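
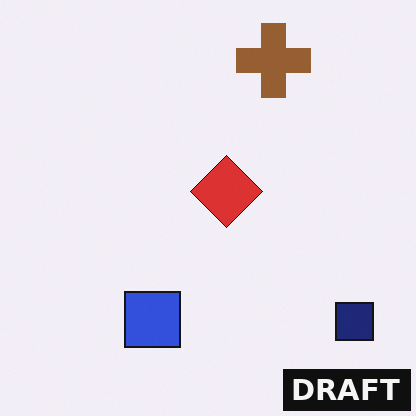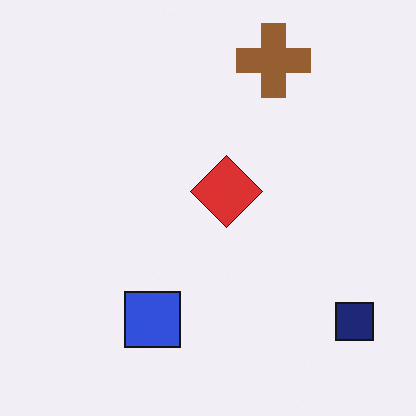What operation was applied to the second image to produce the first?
It was watermarked with the text "DRAFT" in the lower-right corner.

A dark label reading "DRAFT" appears in the lower-right corner.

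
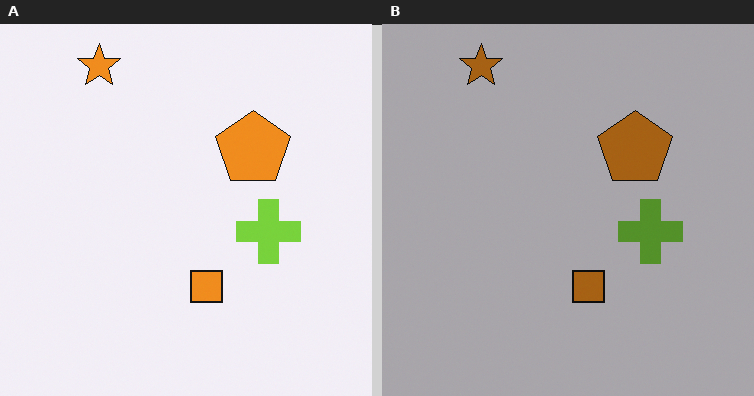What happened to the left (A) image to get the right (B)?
It was substantially darkened.

Every pixel — background and shapes alike — is uniformly darkened.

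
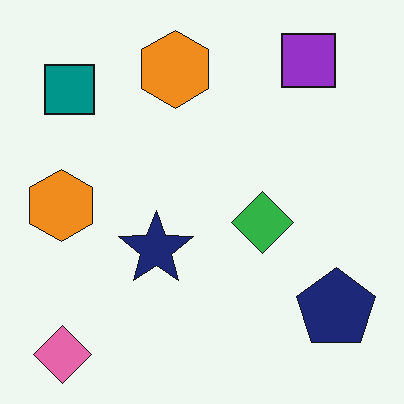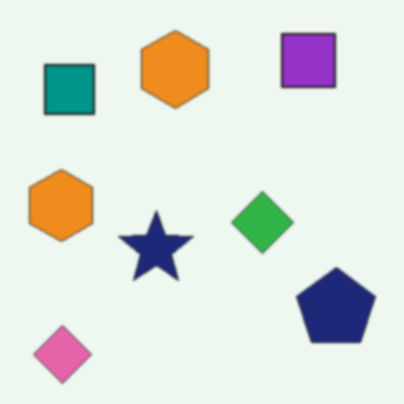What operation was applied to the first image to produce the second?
The image was lightly blurred.

Shape edges and outlines are uniformly softened across the whole image.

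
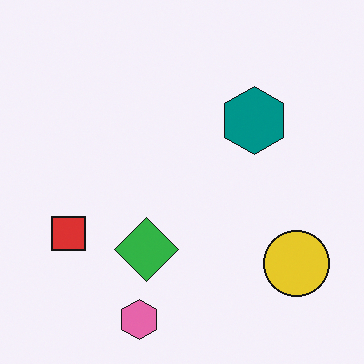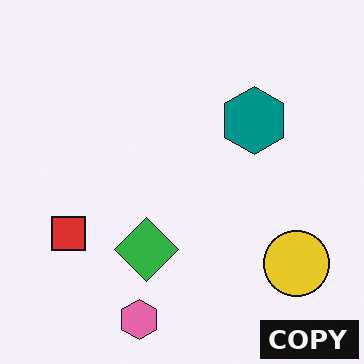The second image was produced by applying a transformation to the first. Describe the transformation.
The second image is the first watermarked with the text "COPY" in the lower-right corner.

A dark label reading "COPY" appears in the lower-right corner.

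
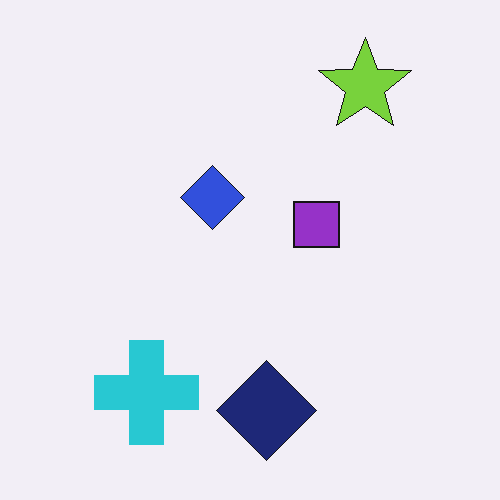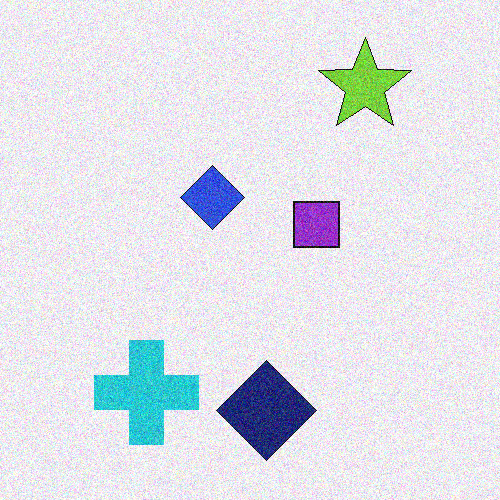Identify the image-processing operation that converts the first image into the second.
It was degraded with moderate additive noise.

Random speckle covers the whole image, including the flat background.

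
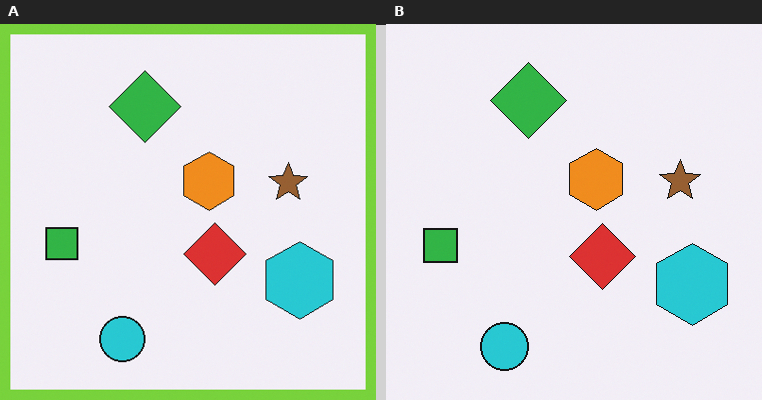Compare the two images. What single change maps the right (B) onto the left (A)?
This is the original image framed with a lime border.

A solid lime frame runs around the edge of the left (A) image, with the content slightly shrunk inside it.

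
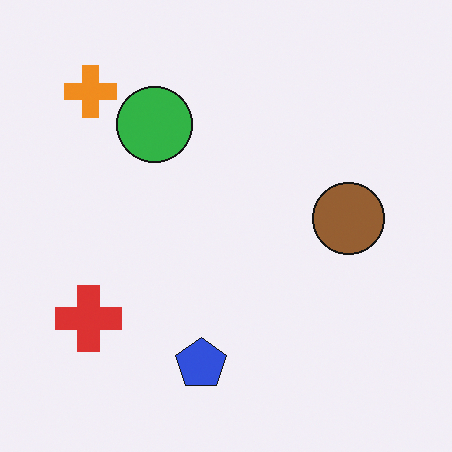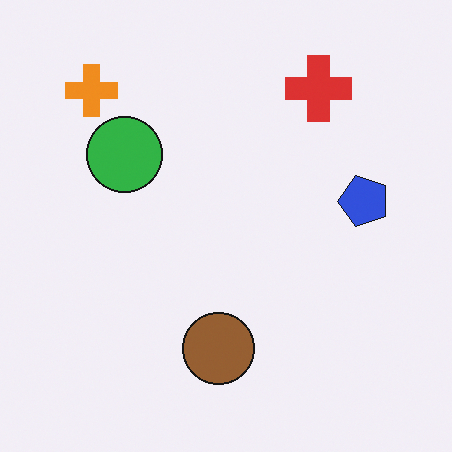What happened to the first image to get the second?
It was transposed (reflected across the top-left ↔ bottom-right diagonal).

Shapes have swapped their row and column positions — what was in the top-right is now in the bottom-left — a diagonal reflection.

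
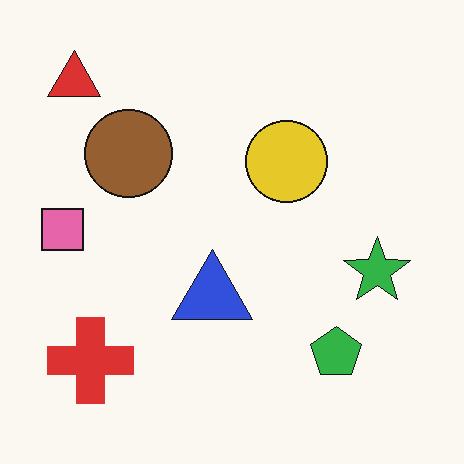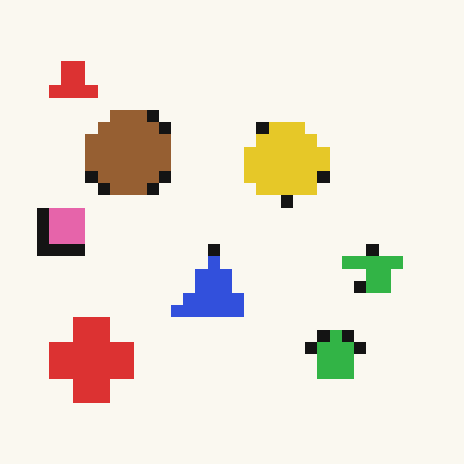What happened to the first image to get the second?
It was heavily pixelated into large blocks.

Shapes are reduced to large square blocks; fine edges and outlines are lost — a downscale-then-upscale (mosaic) effect.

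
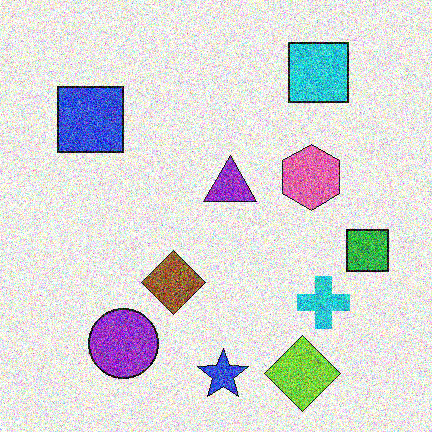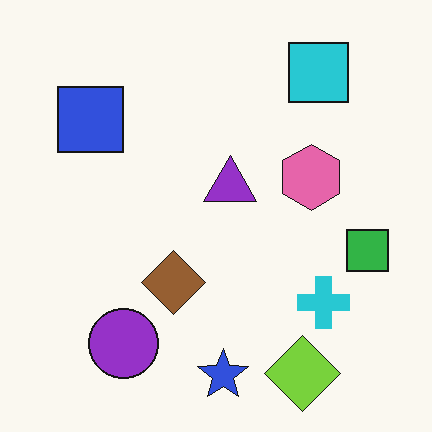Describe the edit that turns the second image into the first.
The image was degraded with heavy additive noise.

Random speckle covers the whole image, including the flat background.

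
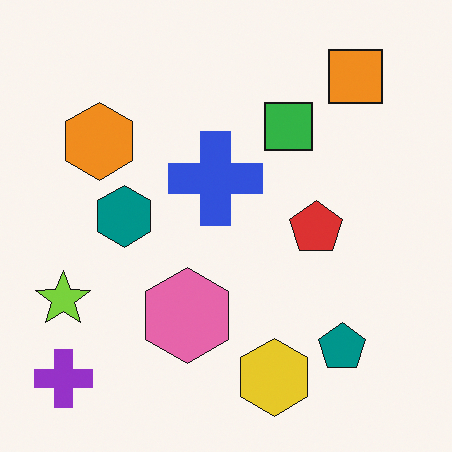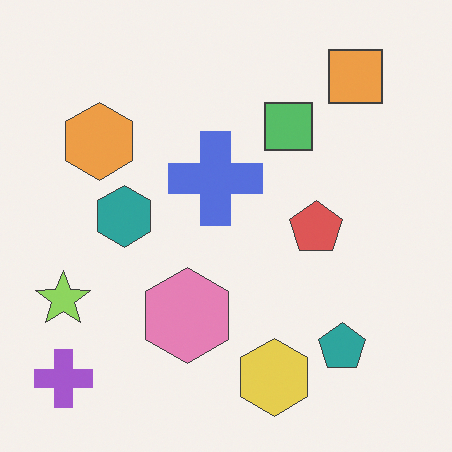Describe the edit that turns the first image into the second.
The transformation is: given slightly reduced contrast.

Tones are pushed toward mid-grey across the whole image — a global contrast change.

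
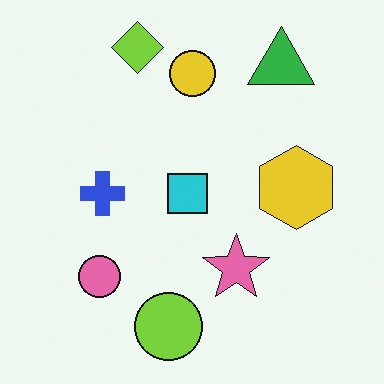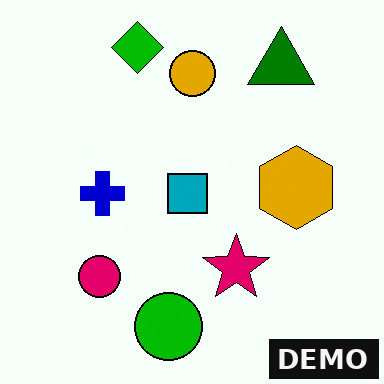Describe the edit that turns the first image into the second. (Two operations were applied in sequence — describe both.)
It was given much higher contrast, then watermarked with the text "DEMO" in the lower-right corner.

Tones are pushed away from mid-grey across the whole image — a global contrast change. A dark label reading "DEMO" appears in the lower-right corner.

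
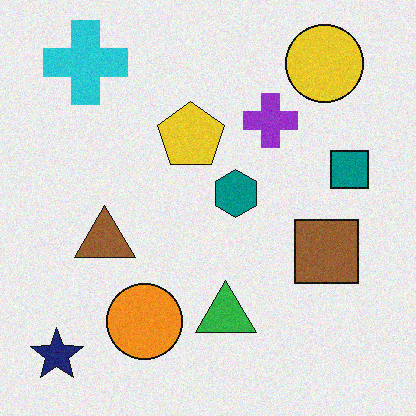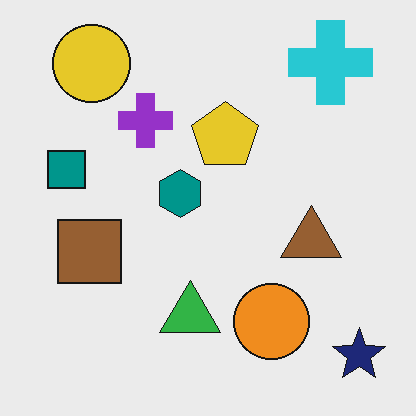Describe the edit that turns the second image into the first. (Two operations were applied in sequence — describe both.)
The image was flipped horizontally (left ↔ right), then degraded with a light layer of grain.

The navy star is in the bottom-right of the second image and the bottom-left of the first — shapes on opposite sides of the vertical midline have swapped in a mirror flip. Random speckle covers the whole image, including the flat background.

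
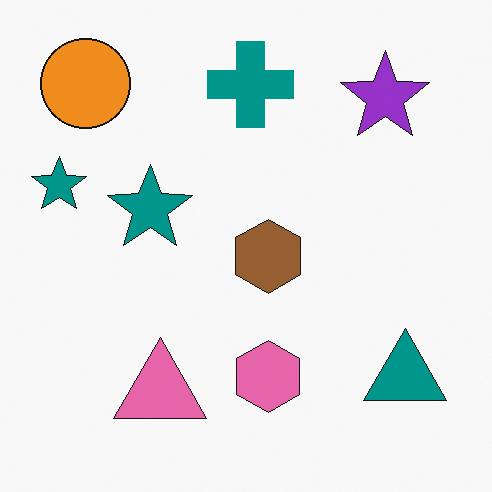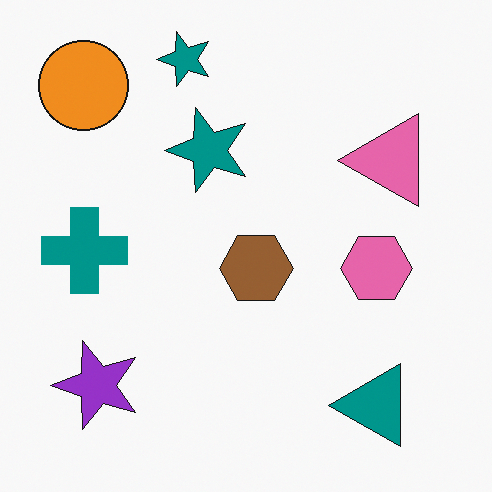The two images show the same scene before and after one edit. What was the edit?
It was transposed (reflected across the top-left ↔ bottom-right diagonal).

Shapes have swapped their row and column positions — what was in the top-right is now in the bottom-left — a diagonal reflection.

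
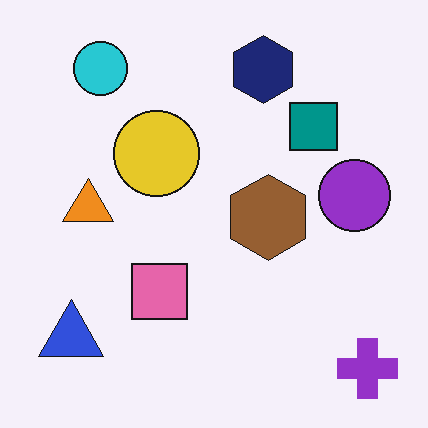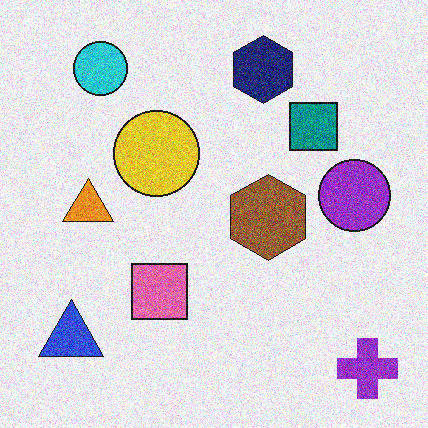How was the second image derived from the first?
This is the original image degraded with moderate additive noise.

Random speckle covers the whole image, including the flat background.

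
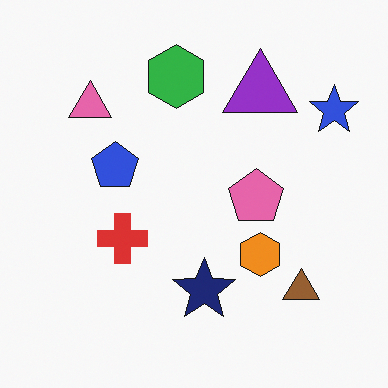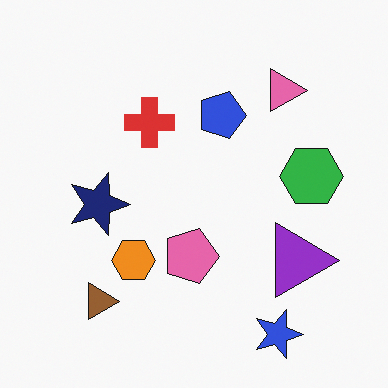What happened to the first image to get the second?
The second image is the first rotated 90° clockwise.

The blue star sits in the top-right of the first image and the bottom-right of the second — consistent with a whole-image 90° clockwise rotation.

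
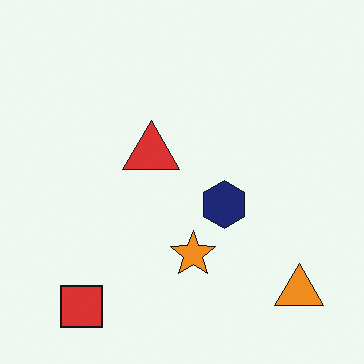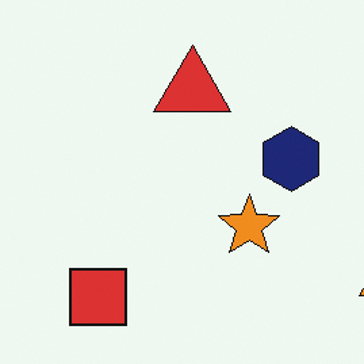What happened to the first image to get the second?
This is the original image cropped to a modestly smaller region and rescaled.

The visible shapes are larger and the field of view is narrower; shapes near the original edges may be partly or wholly outside the frame — a crop-and-rescale.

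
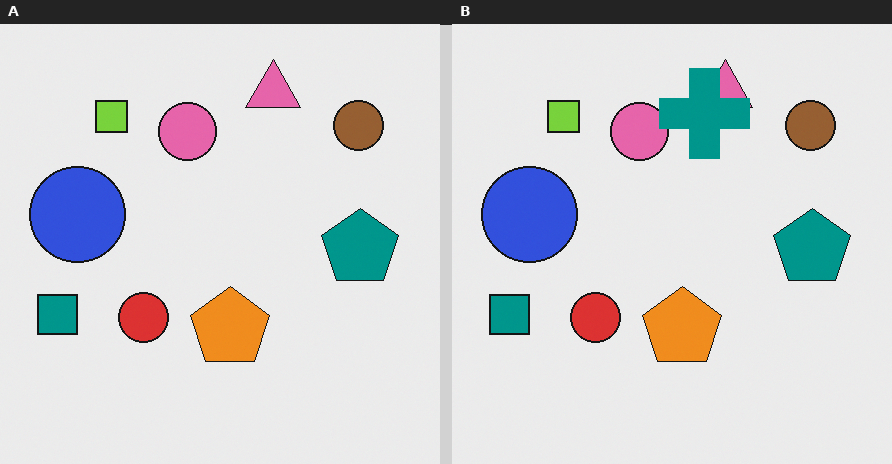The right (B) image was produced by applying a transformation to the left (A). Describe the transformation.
The transformation is: overlaid with an additional teal cross.

A teal cross appears in the right (B) image that is absent from the left (A).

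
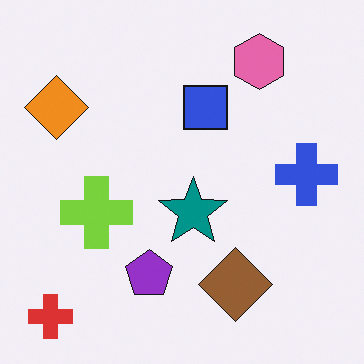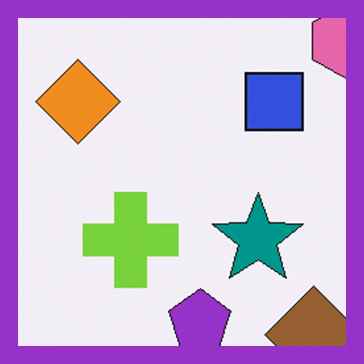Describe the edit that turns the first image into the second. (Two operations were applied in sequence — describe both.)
It was cropped slightly and scaled back up, then framed with a purple border.

The visible shapes are larger and the field of view is narrower; shapes near the original edges may be partly or wholly outside the frame — a crop-and-rescale. A solid purple frame runs around the edge of the second image, with the content slightly shrunk inside it.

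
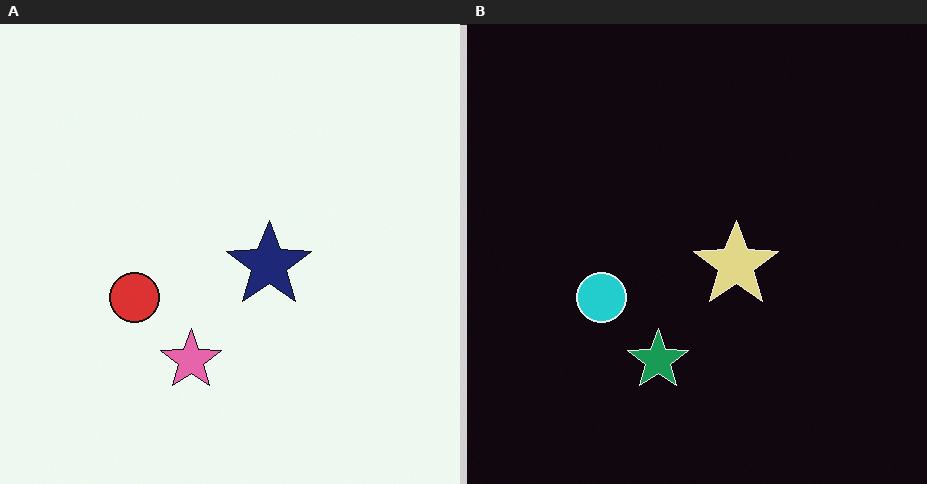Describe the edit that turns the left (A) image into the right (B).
Color-inverted (negative).

The light background has become dark and every shape's color is its complement — a photographic negative.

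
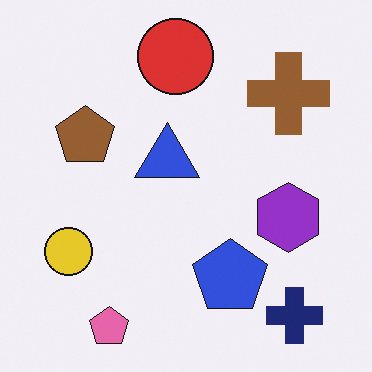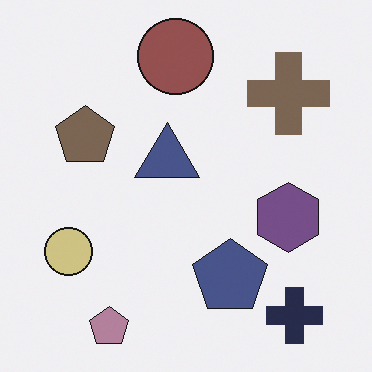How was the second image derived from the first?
The image was made much more muted (saturation change).

All colors are more muted and greyish — a global saturation change.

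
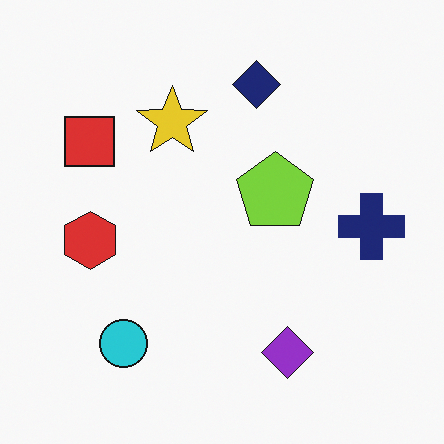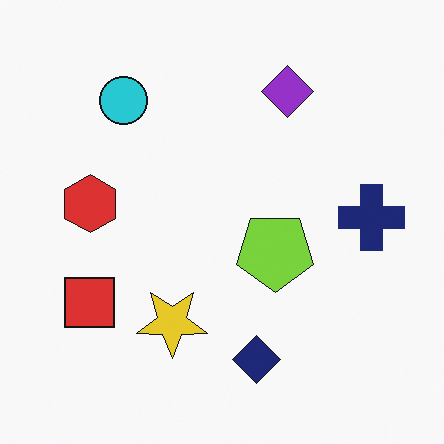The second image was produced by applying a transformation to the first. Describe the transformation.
It was flipped vertically (top ↔ bottom).

The navy diamond is in the top of the first image and the bottom of the second — shapes on opposite sides of the horizontal midline have swapped in a mirror flip.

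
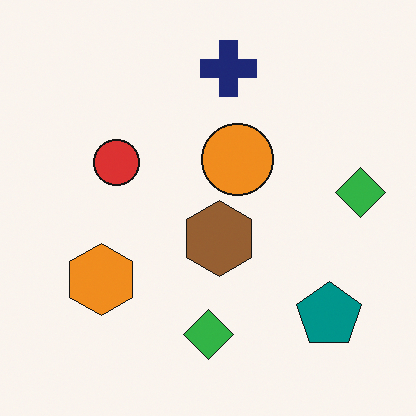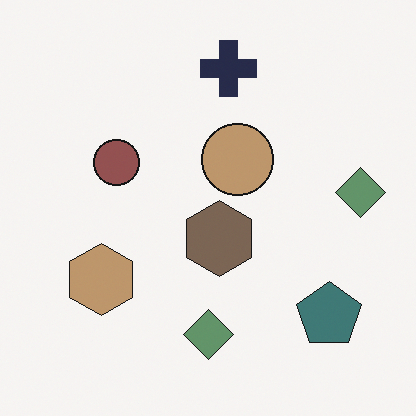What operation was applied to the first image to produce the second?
This is the original image heavily desaturated.

All colors are more muted and greyish — a global saturation change.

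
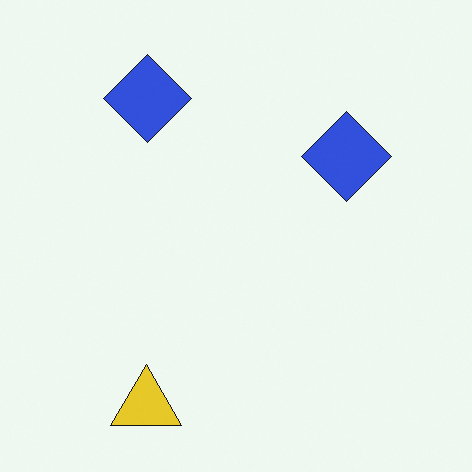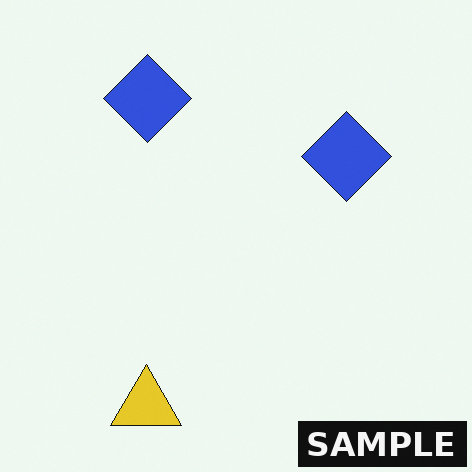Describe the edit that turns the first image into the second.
Watermarked with the text "SAMPLE" in the lower-right corner.

A dark label reading "SAMPLE" appears in the lower-right corner.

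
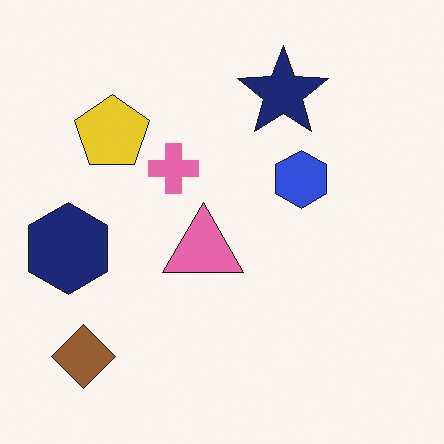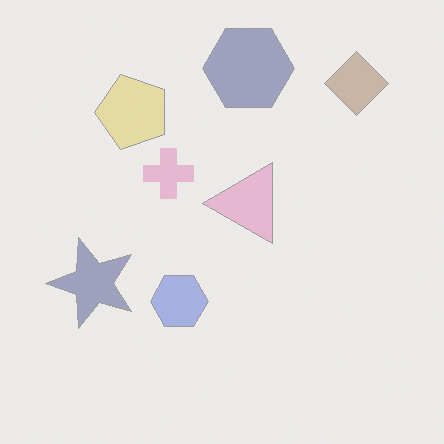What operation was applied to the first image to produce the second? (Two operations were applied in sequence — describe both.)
It was transposed (reflected across the top-left ↔ bottom-right diagonal), then given much lower contrast.

Shapes have swapped their row and column positions — what was in the top-right is now in the bottom-left — a diagonal reflection. Tones are pushed toward mid-grey across the whole image — a global contrast change.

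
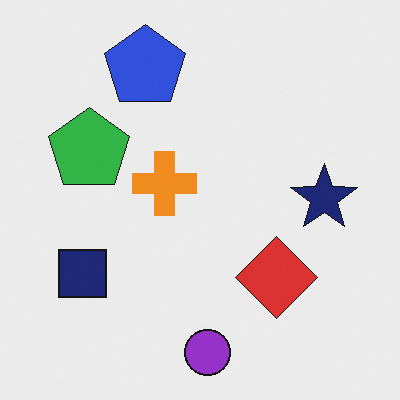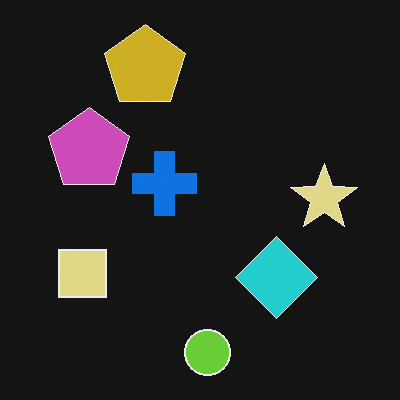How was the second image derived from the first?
The second image is the first color-inverted (negative).

The light background has become dark and every shape's color is its complement — a photographic negative.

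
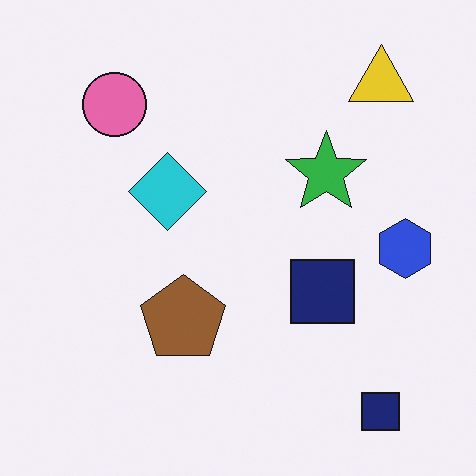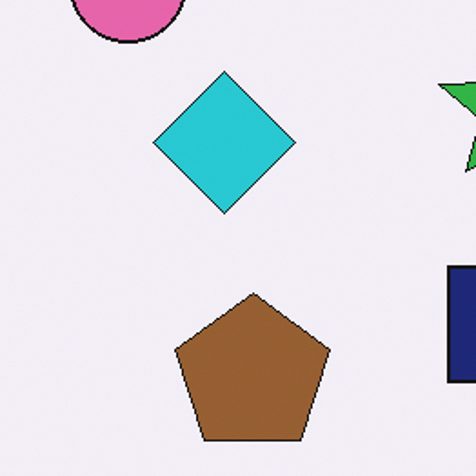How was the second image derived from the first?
Cropped tightly and scaled back up.

The visible shapes are larger and the field of view is narrower; shapes near the original edges may be partly or wholly outside the frame — a crop-and-rescale.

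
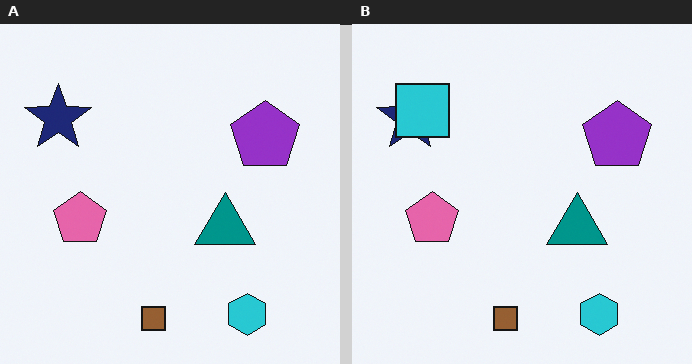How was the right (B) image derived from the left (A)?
The transformation is: overlaid with an additional cyan square.

A cyan square appears in the right (B) image that is absent from the left (A).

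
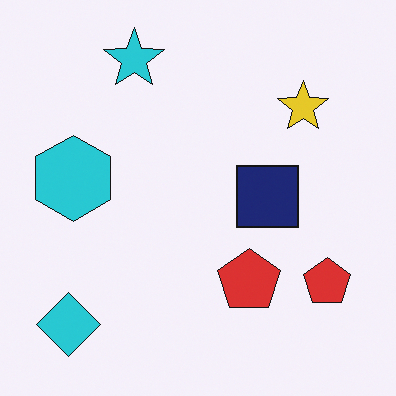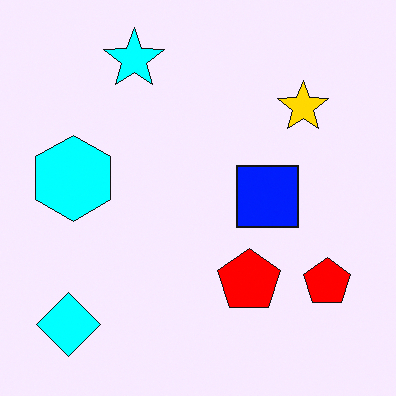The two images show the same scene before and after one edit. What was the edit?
The image was heavily oversaturated.

All colors are more vivid — a global saturation change.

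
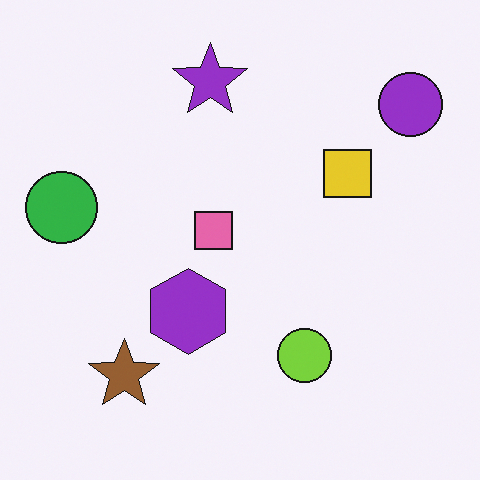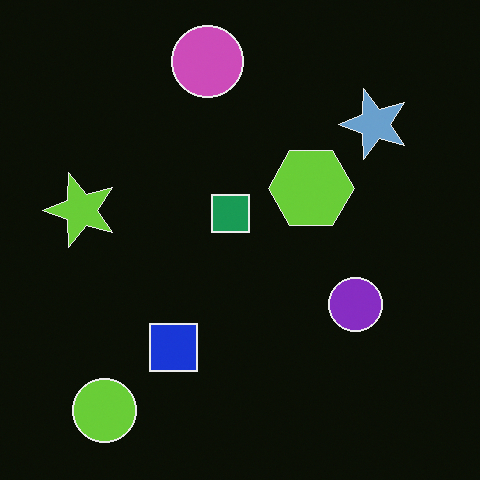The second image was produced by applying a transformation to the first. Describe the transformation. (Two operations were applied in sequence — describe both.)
The transformation is: transposed (reflected across the top-left ↔ bottom-right diagonal), then color-inverted (negative).

Shapes have swapped their row and column positions — what was in the top-right is now in the bottom-left — a diagonal reflection. The light background has become dark and every shape's color is its complement — a photographic negative.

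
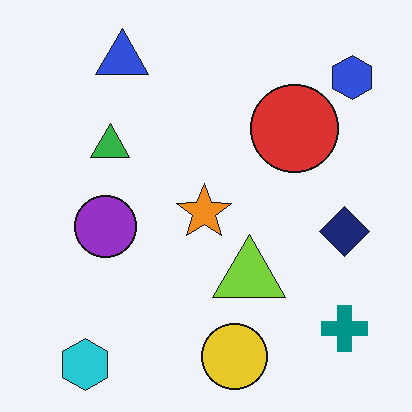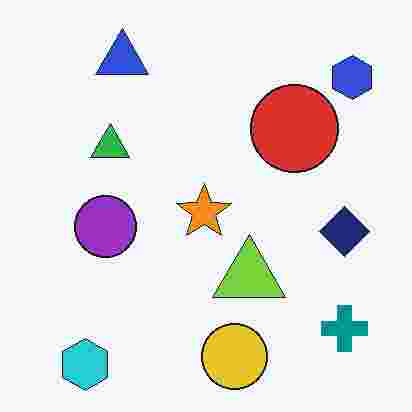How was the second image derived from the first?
It was degraded with heavy JPEG compression.

Blocky 8×8 compression artifacts appear around shape edges and the flat background shows ringing — characteristic JPEG degradation.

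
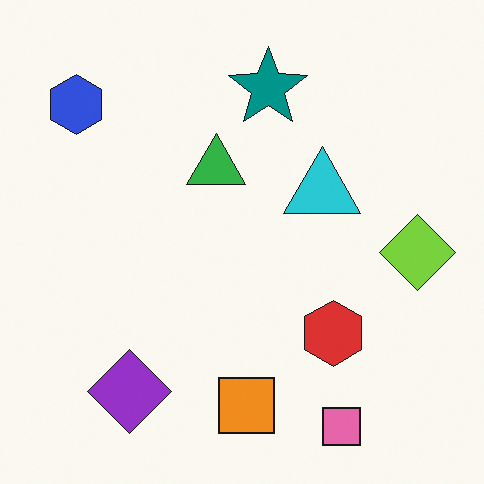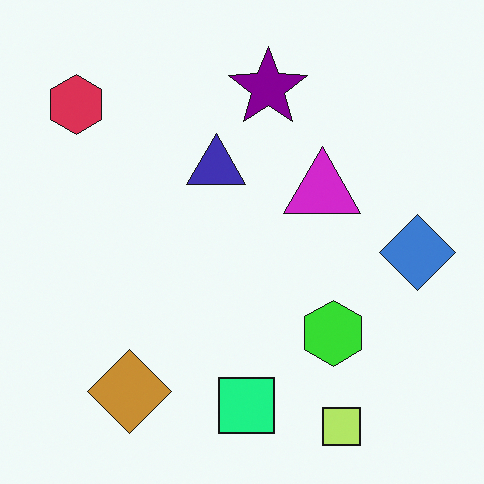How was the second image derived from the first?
The transformation is: hue-shifted through roughly a third of the color wheel.

Every shape's color has rotated by the same amount around the hue wheel — a uniform hue shift.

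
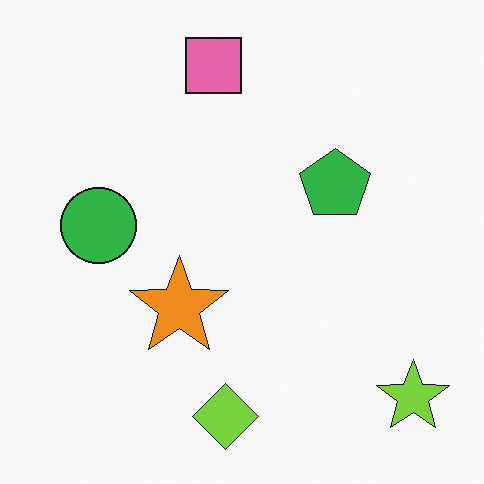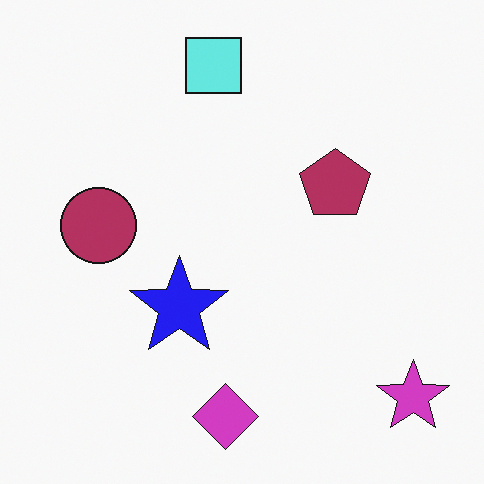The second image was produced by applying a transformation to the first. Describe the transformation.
The transformation is: hue-shifted by a large amount.

Every shape's color has rotated by the same amount around the hue wheel — a uniform hue shift.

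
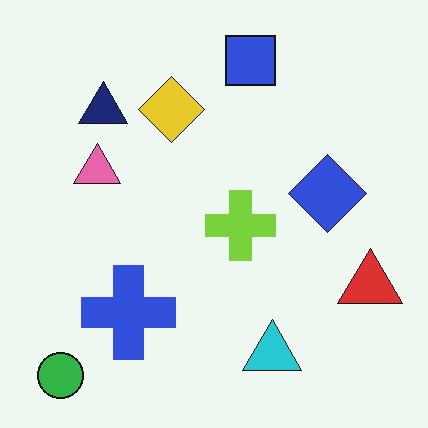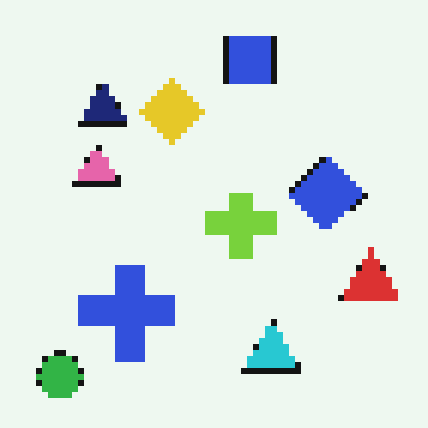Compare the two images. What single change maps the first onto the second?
It was moderately pixelated.

Shapes are reduced to large square blocks; fine edges and outlines are lost — a downscale-then-upscale (mosaic) effect.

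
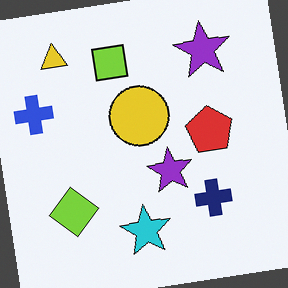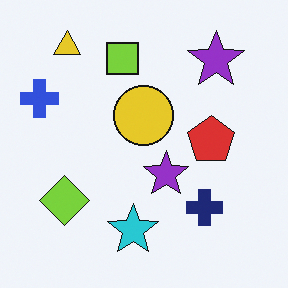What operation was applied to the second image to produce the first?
It was rotated counter-clockwise by a small amount.

Every shape is tilted by the same angle and the image corners show triangular fill wedges — a whole-image rotation by a non-right angle.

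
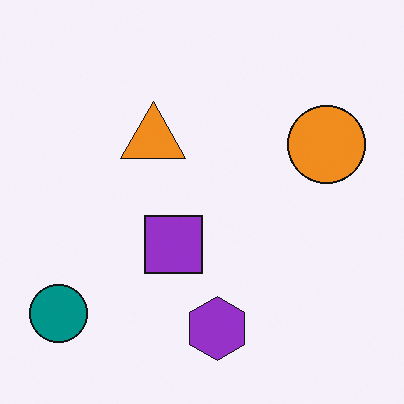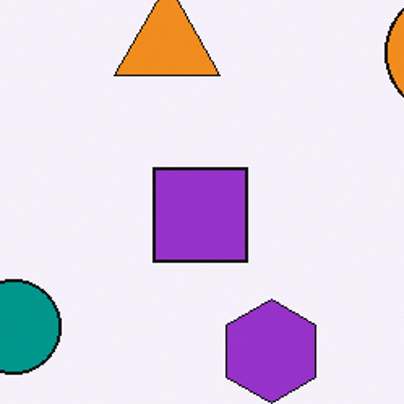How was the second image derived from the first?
The image was cropped to a noticeably smaller region and rescaled.

The visible shapes are larger and the field of view is narrower; shapes near the original edges may be partly or wholly outside the frame — a crop-and-rescale.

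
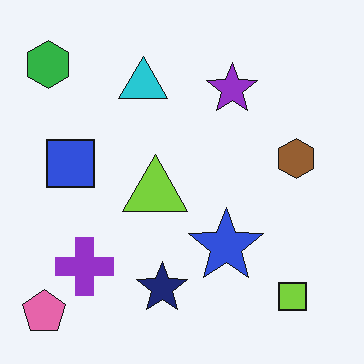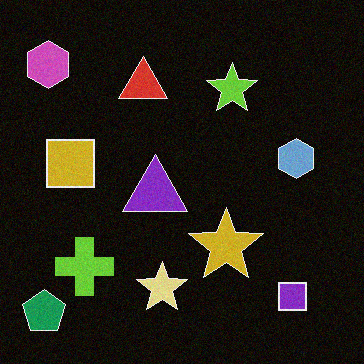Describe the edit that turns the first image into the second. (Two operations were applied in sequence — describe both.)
This is the original image degraded with subtle gaussian noise, then color-inverted (negative).

Random speckle covers the whole image, including the flat background. The light background has become dark and every shape's color is its complement — a photographic negative.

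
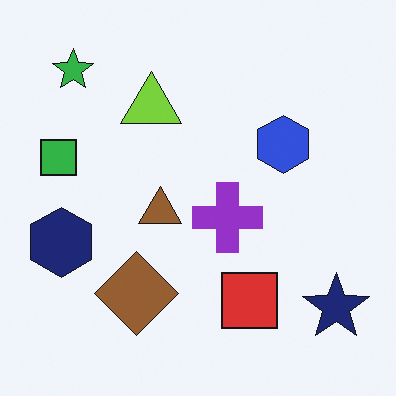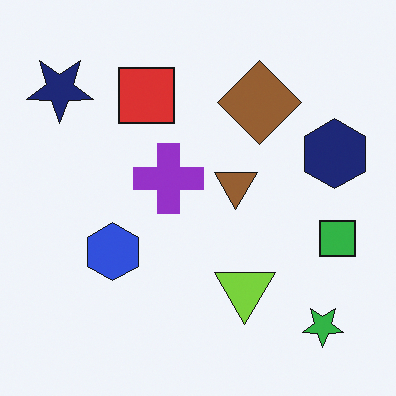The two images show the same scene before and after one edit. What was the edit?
The second image is the first rotated 180°.

The green star sits in the top-left of the first image and the bottom-right of the second — consistent with a whole-image 180° rotation.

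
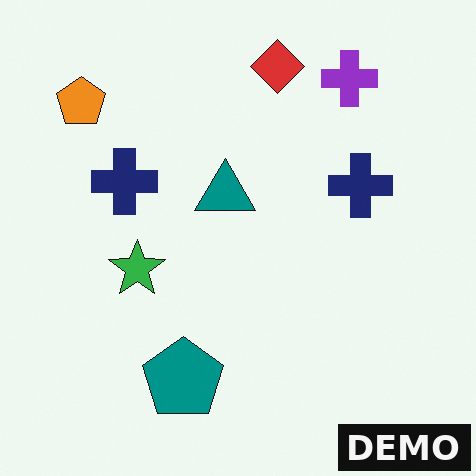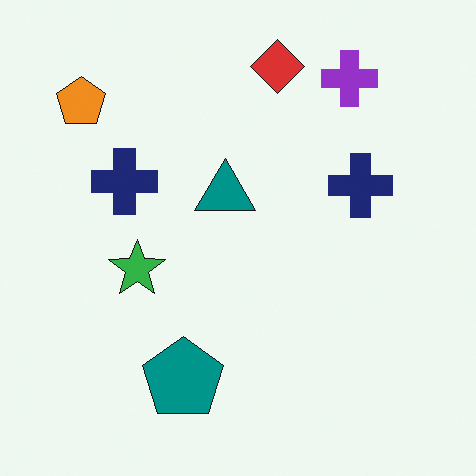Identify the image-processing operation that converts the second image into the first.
Watermarked with the text "DEMO" in the lower-right corner.

A dark label reading "DEMO" appears in the lower-right corner.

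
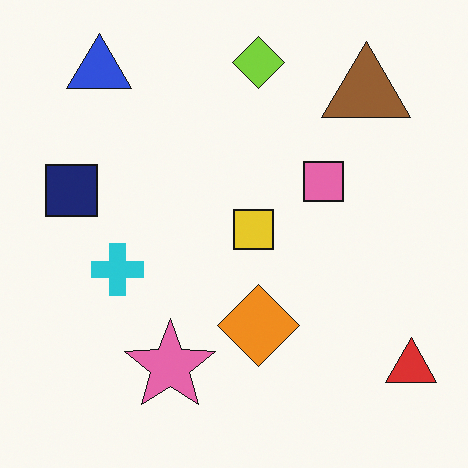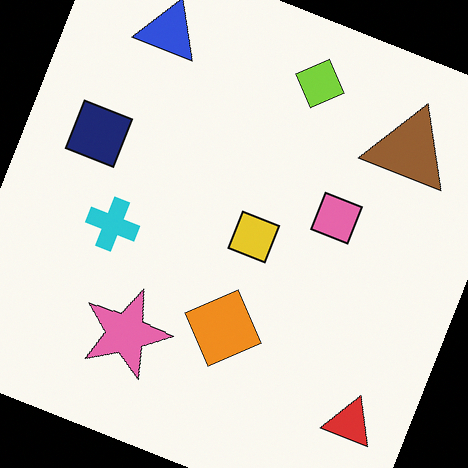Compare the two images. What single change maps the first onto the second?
Rotated clockwise by a clearly visible amount.

Every shape is tilted by the same angle and the image corners show triangular fill wedges — a whole-image rotation by a non-right angle.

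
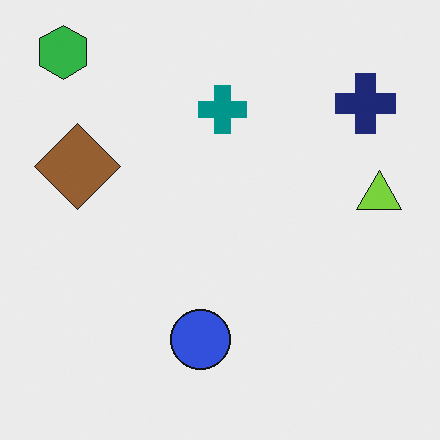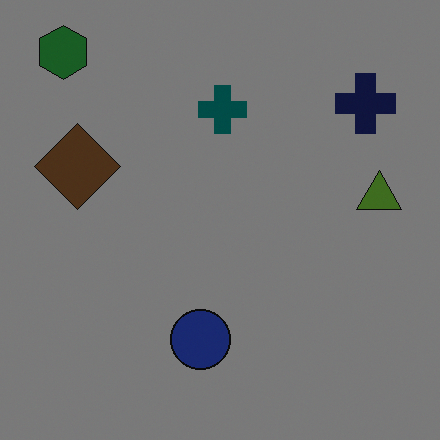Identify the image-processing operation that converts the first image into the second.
The second image is the first darkened a lot.

Every pixel — background and shapes alike — is uniformly darkened.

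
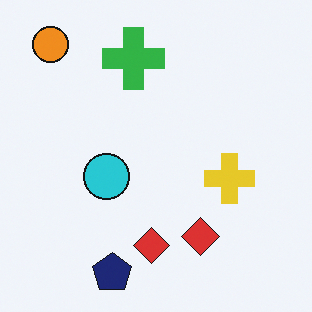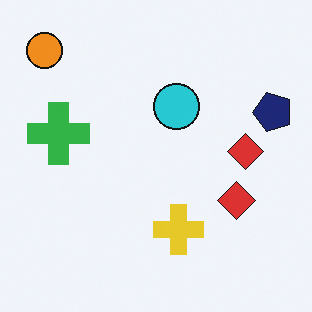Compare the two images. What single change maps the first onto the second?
The transformation is: transposed (reflected across the top-left ↔ bottom-right diagonal).

Shapes have swapped their row and column positions — what was in the top-right is now in the bottom-left — a diagonal reflection.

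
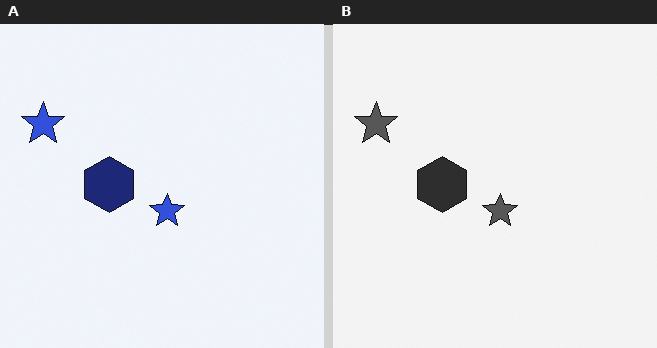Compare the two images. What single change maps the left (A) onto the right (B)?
This is the original image converted to grayscale.

All color is removed — every shape is now a shade of grey.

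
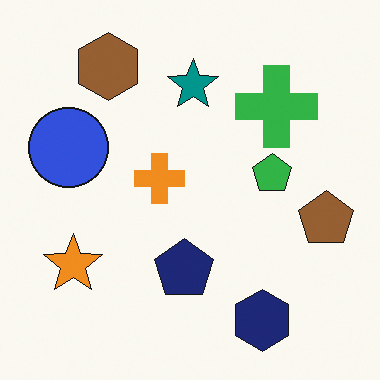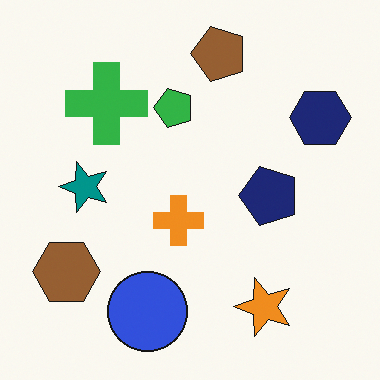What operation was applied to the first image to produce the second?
The image was rotated 90° counter-clockwise.

The brown hexagon sits in the top-left of the first image and the bottom-left of the second — consistent with a whole-image 90° counter-clockwise rotation.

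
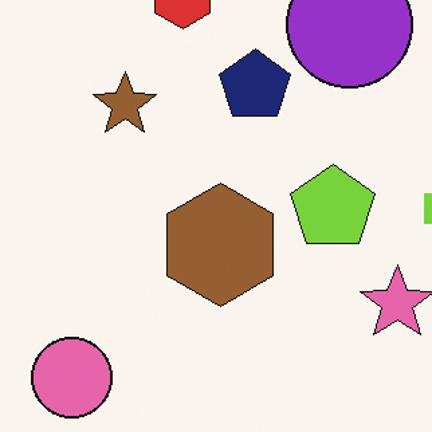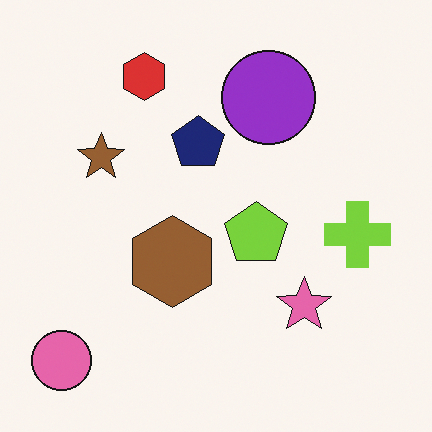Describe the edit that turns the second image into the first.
The first image is the second cropped slightly and scaled back up.

The visible shapes are larger and the field of view is narrower; shapes near the original edges may be partly or wholly outside the frame — a crop-and-rescale.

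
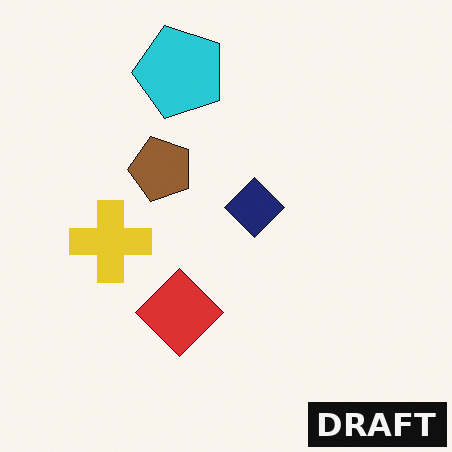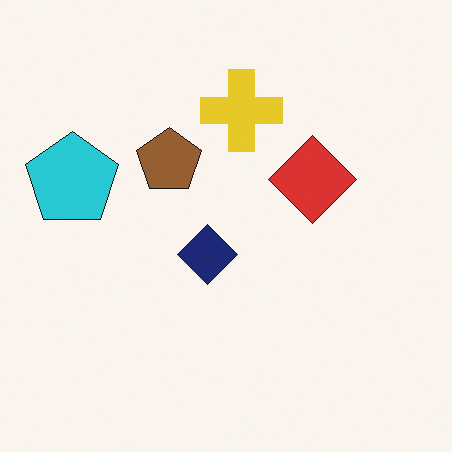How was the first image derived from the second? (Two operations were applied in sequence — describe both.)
Transposed (reflected across the top-left ↔ bottom-right diagonal), then watermarked with the text "DRAFT" in the lower-right corner.

Shapes have swapped their row and column positions — what was in the top-right is now in the bottom-left — a diagonal reflection. A dark label reading "DRAFT" appears in the lower-right corner.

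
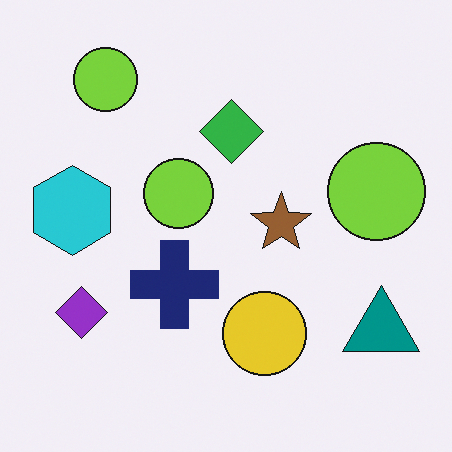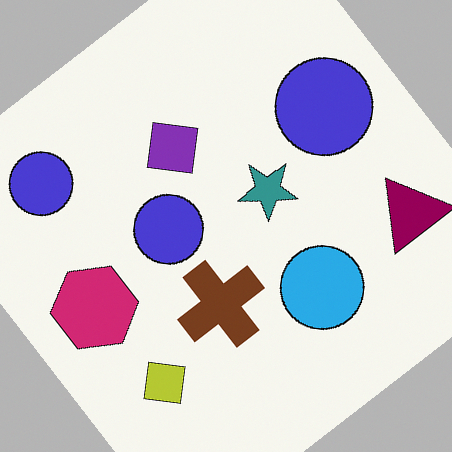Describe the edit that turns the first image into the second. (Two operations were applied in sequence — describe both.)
Hue-shifted through roughly a third of the color wheel, then rotated counter-clockwise by a large amount — several tens of degrees.

Every shape's color has rotated by the same amount around the hue wheel — a uniform hue shift. Every shape is tilted by the same angle and the image corners show triangular fill wedges — a whole-image rotation by a non-right angle.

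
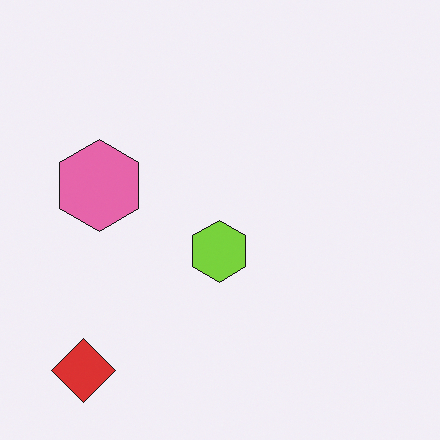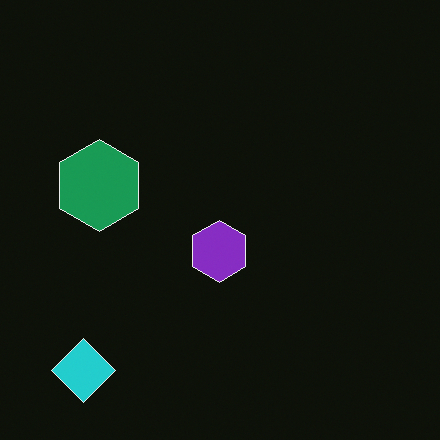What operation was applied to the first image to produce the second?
The second image is the first color-inverted (negative).

The light background has become dark and every shape's color is its complement — a photographic negative.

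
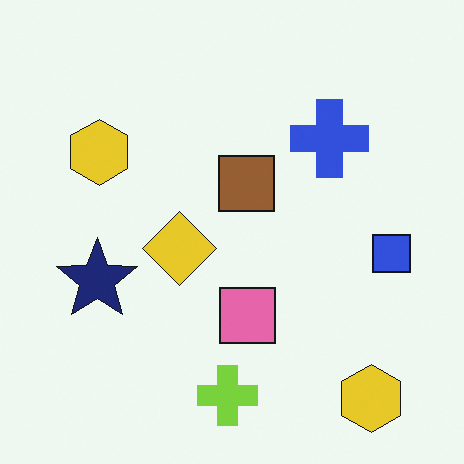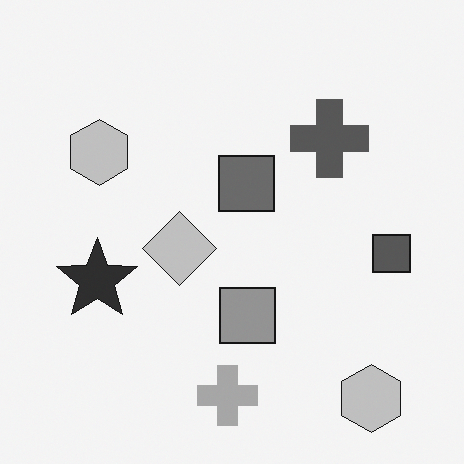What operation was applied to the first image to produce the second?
The transformation is: converted to grayscale.

All color is removed — every shape is now a shade of grey.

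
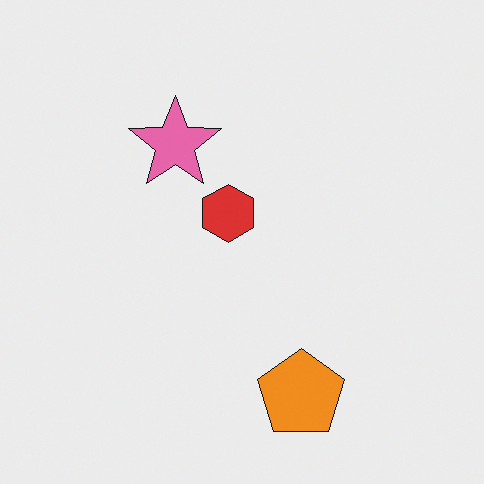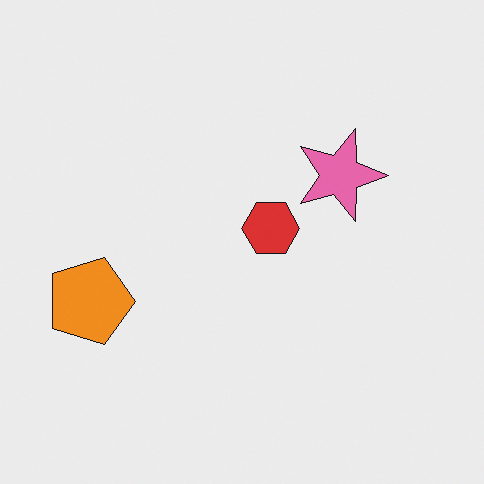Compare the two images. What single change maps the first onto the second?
The transformation is: rotated 90° clockwise.

The orange pentagon sits in the bottom of the first image and the left of the second — consistent with a whole-image 90° clockwise rotation.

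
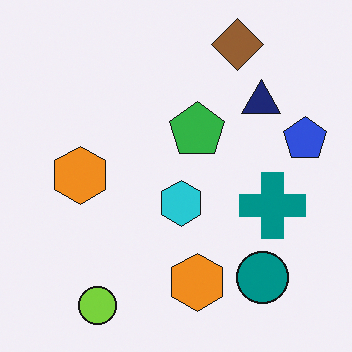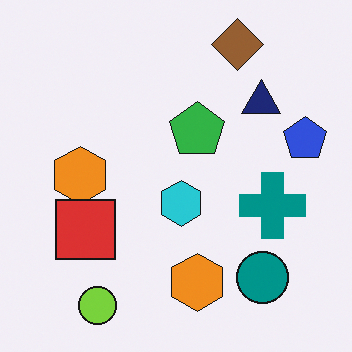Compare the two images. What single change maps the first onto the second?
The transformation is: overlaid with an additional red square.

A red square appears in the second image that is absent from the first.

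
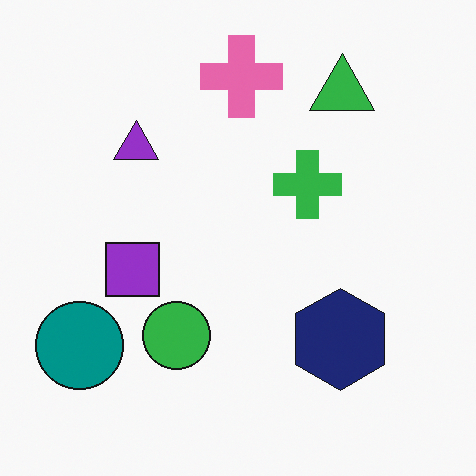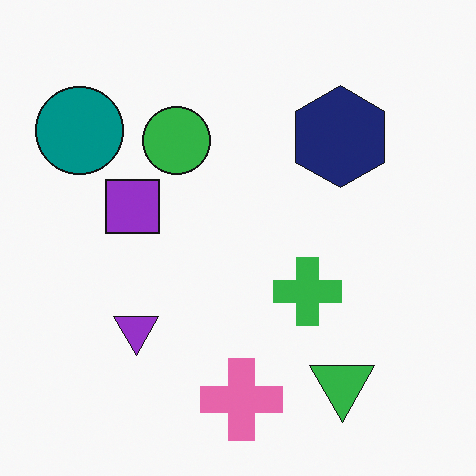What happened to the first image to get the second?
The transformation is: flipped vertically (top ↔ bottom).

The pink cross is in the top of the first image and the bottom of the second — shapes on opposite sides of the horizontal midline have swapped in a mirror flip.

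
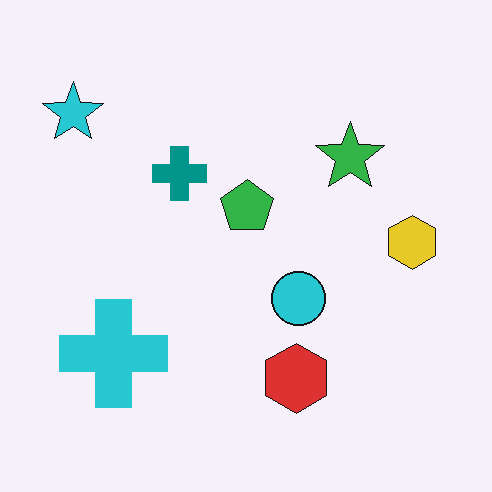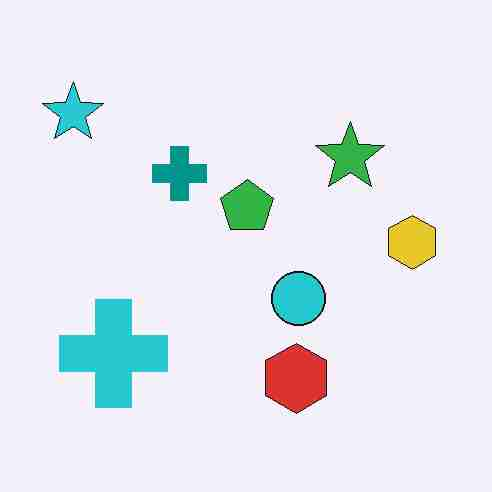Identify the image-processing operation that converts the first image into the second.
The transformation is: degraded with heavy JPEG compression.

Blocky 8×8 compression artifacts appear around shape edges and the flat background shows ringing — characteristic JPEG degradation.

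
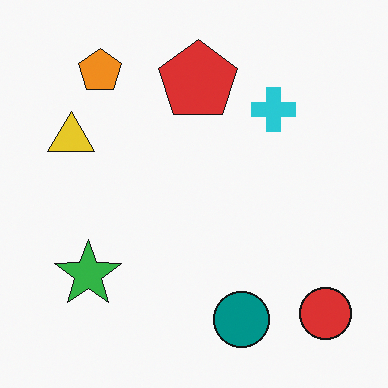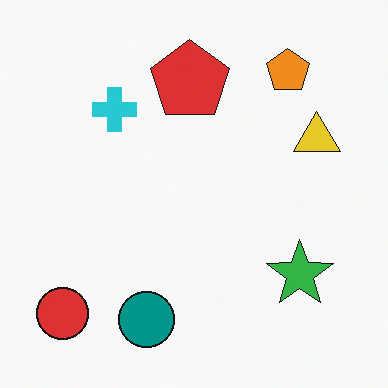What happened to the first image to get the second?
The transformation is: flipped horizontally (left ↔ right).

The red circle is in the bottom-right of the first image and the bottom-left of the second — shapes on opposite sides of the vertical midline have swapped in a mirror flip.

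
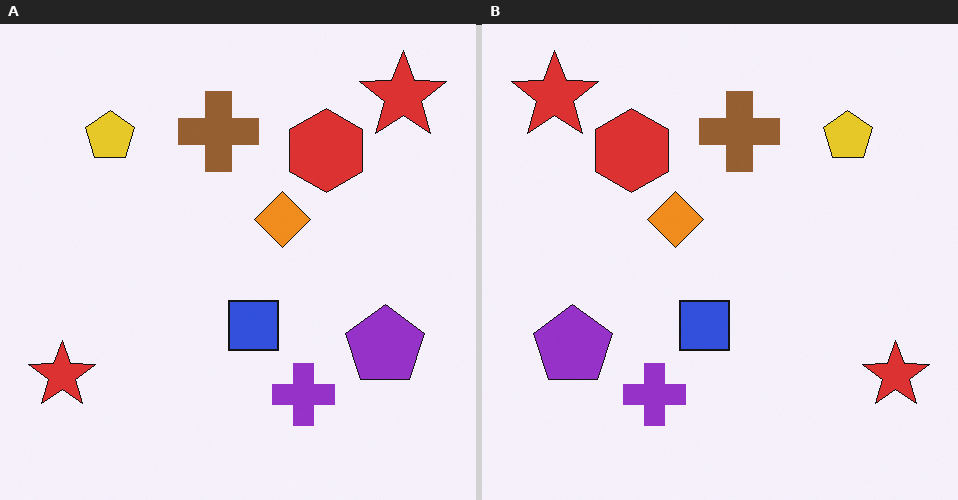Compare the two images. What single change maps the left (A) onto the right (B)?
The transformation is: flipped horizontally (left ↔ right).

The purple pentagon is in the bottom-right of the left (A) image and the bottom-left of the right (B) — shapes on opposite sides of the vertical midline have swapped in a mirror flip.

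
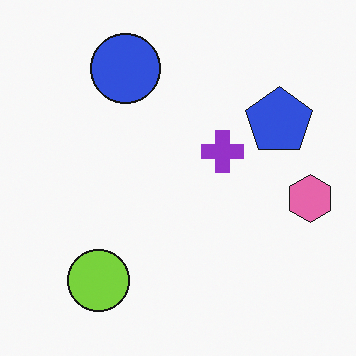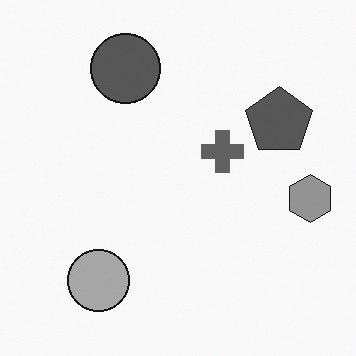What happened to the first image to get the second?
The second image is the first converted to grayscale.

All color is removed — every shape is now a shade of grey.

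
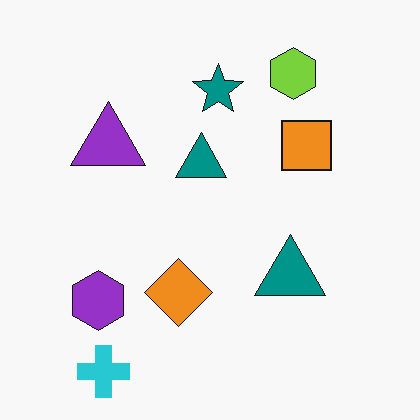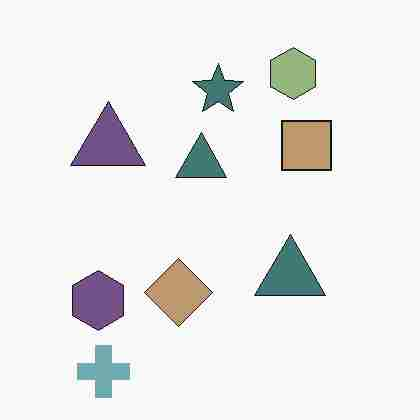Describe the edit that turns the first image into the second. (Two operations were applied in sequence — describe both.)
The transformation is: heavily desaturated, then degraded with heavy JPEG compression.

All colors are more muted and greyish — a global saturation change. Blocky 8×8 compression artifacts appear around shape edges and the flat background shows ringing — characteristic JPEG degradation.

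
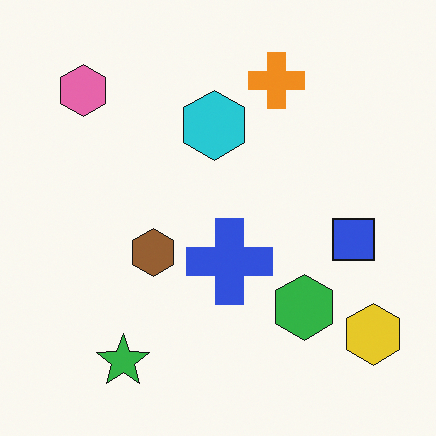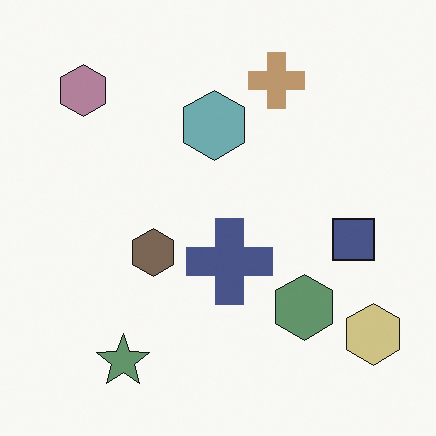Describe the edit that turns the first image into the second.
It was heavily desaturated.

All colors are more muted and greyish — a global saturation change.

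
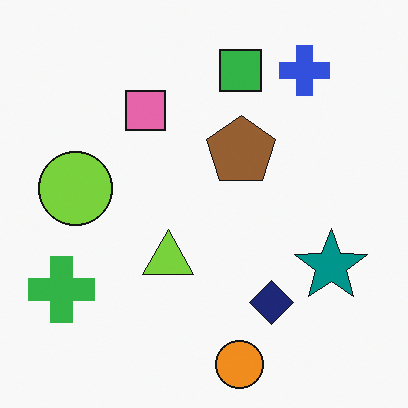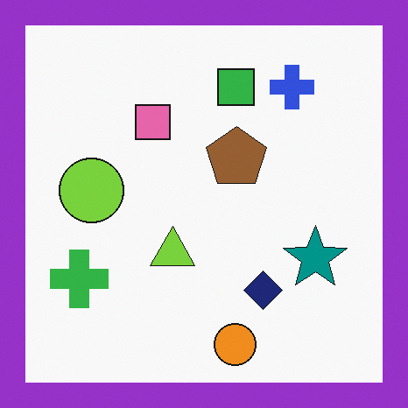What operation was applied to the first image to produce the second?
The second image is the first framed with a purple border.

A solid purple frame runs around the edge of the second image, with the content slightly shrunk inside it.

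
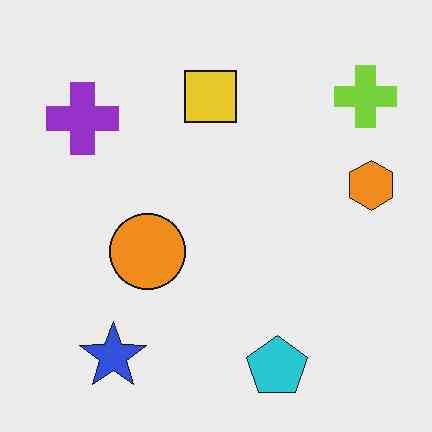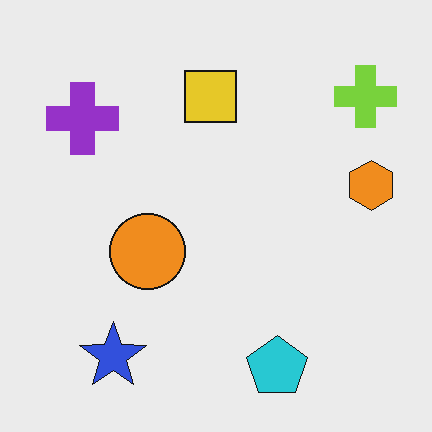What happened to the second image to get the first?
Given moderate JPEG compression.

Blocky 8×8 compression artifacts appear around shape edges and the flat background shows ringing — characteristic JPEG degradation.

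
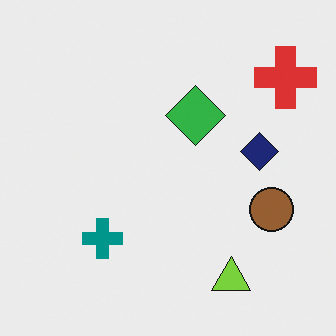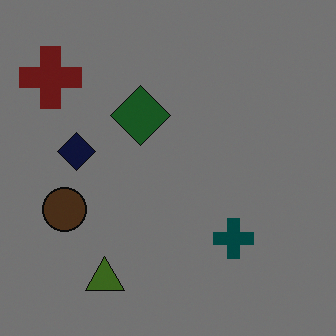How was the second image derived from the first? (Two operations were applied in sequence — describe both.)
This is the original image flipped horizontally (left ↔ right), then substantially darkened.

The red cross is in the top-right of the first image and the top-left of the second — shapes on opposite sides of the vertical midline have swapped in a mirror flip. Every pixel — background and shapes alike — is uniformly darkened.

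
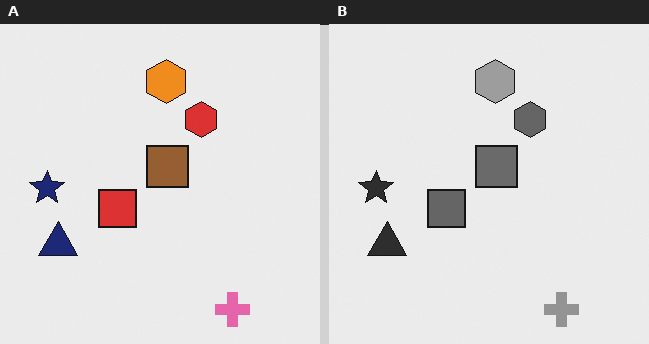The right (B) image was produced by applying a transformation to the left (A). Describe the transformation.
It was converted to grayscale.

All color is removed — every shape is now a shade of grey.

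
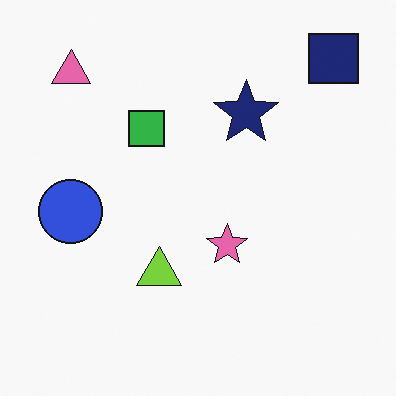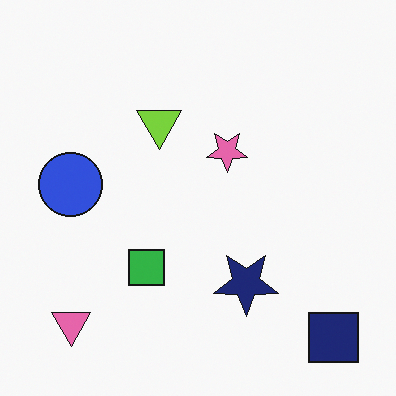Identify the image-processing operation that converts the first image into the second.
It was flipped vertically (top ↔ bottom).

The navy square is in the top-right of the first image and the bottom-right of the second — shapes on opposite sides of the horizontal midline have swapped in a mirror flip.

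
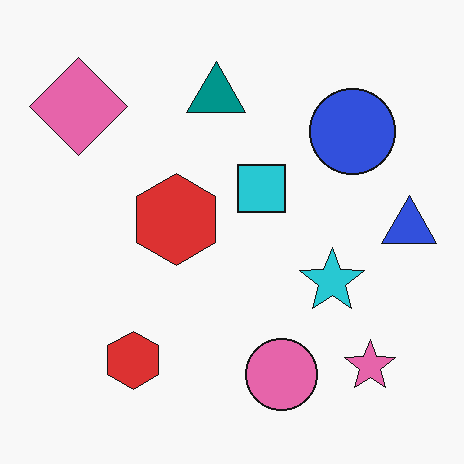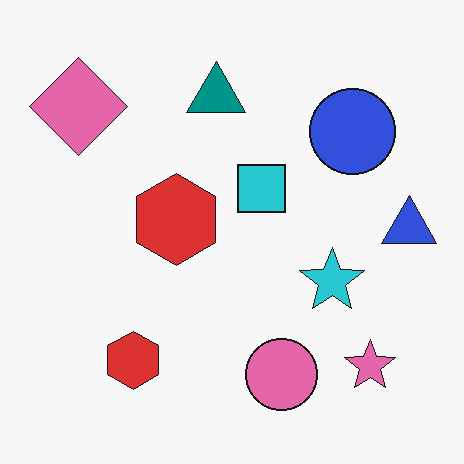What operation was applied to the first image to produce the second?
The transformation is: given moderate JPEG compression.

Blocky 8×8 compression artifacts appear around shape edges and the flat background shows ringing — characteristic JPEG degradation.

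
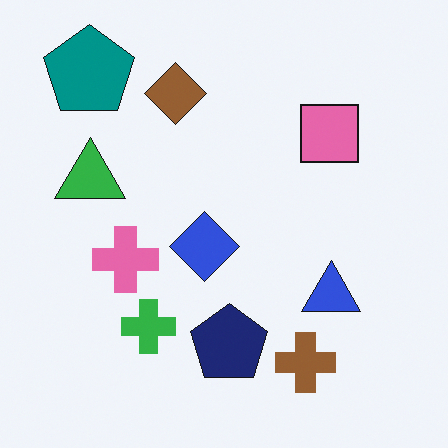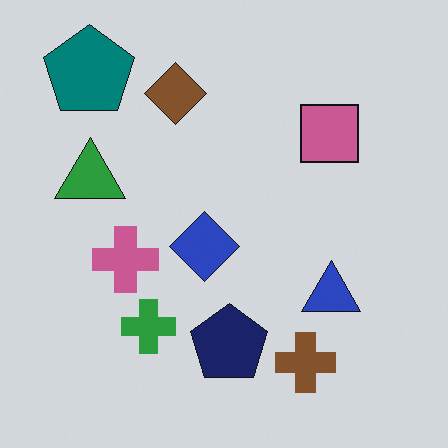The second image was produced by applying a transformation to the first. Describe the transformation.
The second image is the first slightly darkened.

Every pixel — background and shapes alike — is uniformly darkened.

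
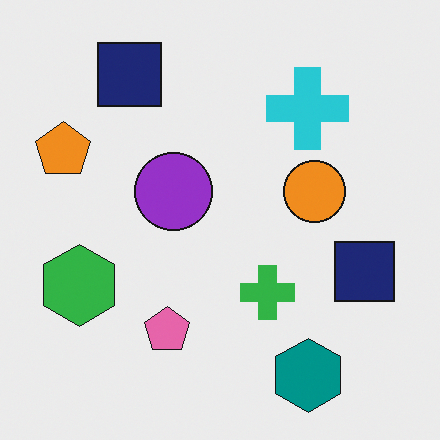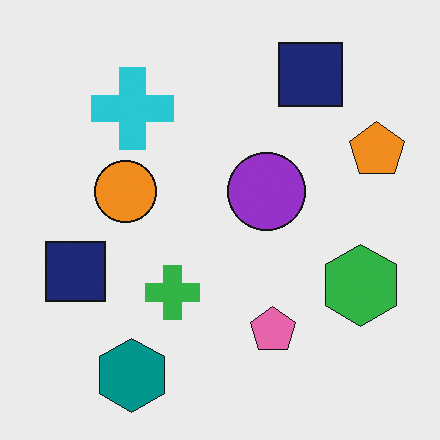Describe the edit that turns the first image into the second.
The transformation is: flipped horizontally (left ↔ right).

The orange pentagon is in the left of the first image and the right of the second — shapes on opposite sides of the vertical midline have swapped in a mirror flip.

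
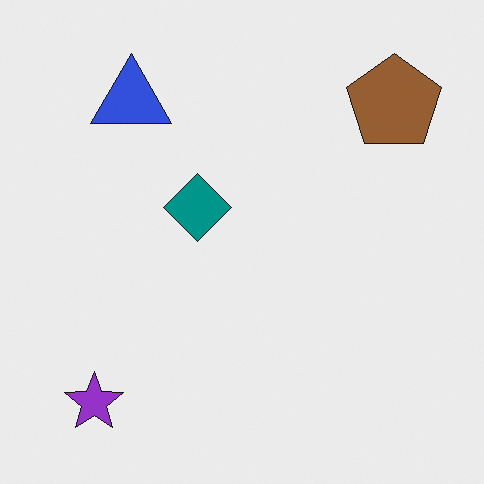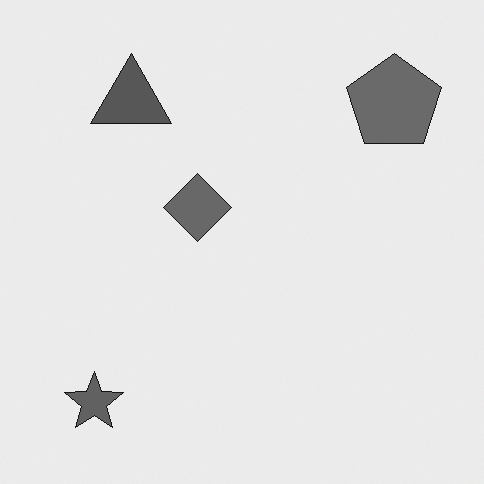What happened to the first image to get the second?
The image was converted to grayscale.

All color is removed — every shape is now a shade of grey.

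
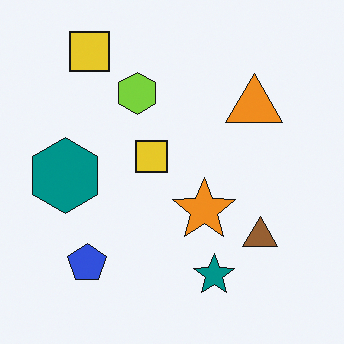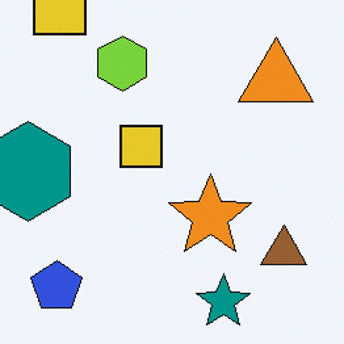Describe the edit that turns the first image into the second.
It was cropped to a modestly smaller region and rescaled.

The visible shapes are larger and the field of view is narrower; shapes near the original edges may be partly or wholly outside the frame — a crop-and-rescale.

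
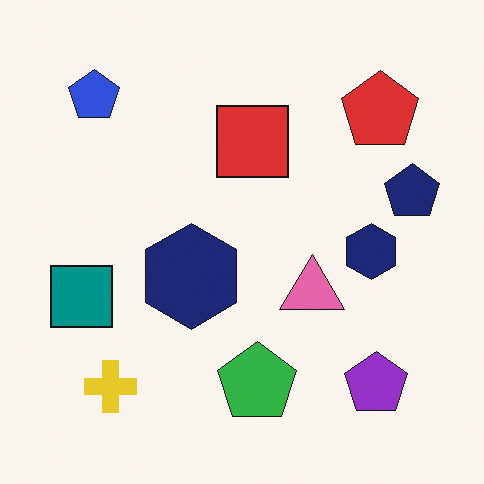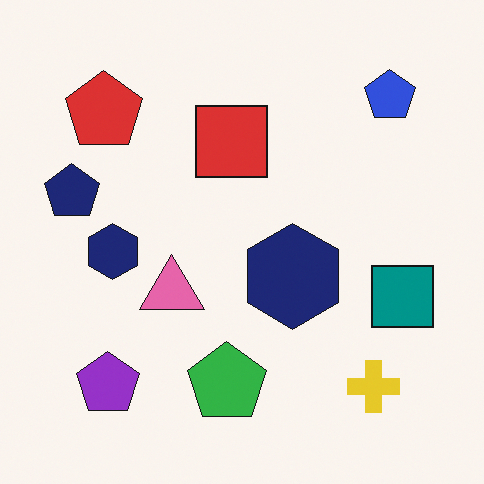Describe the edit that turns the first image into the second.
Flipped horizontally (left ↔ right).

The navy pentagon is in the right of the first image and the left of the second — shapes on opposite sides of the vertical midline have swapped in a mirror flip.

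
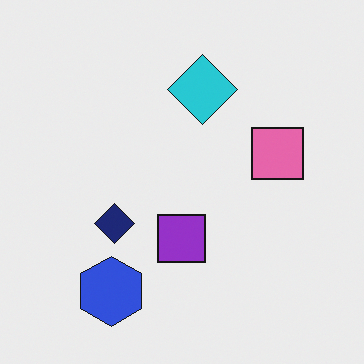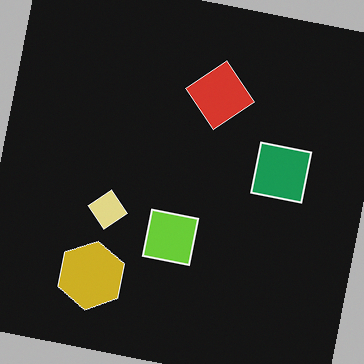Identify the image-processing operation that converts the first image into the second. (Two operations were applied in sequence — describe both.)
This is the original image color-inverted (negative), then rotated clockwise by a slight angle.

The light background has become dark and every shape's color is its complement — a photographic negative. Every shape is tilted by the same angle and the image corners show triangular fill wedges — a whole-image rotation by a non-right angle.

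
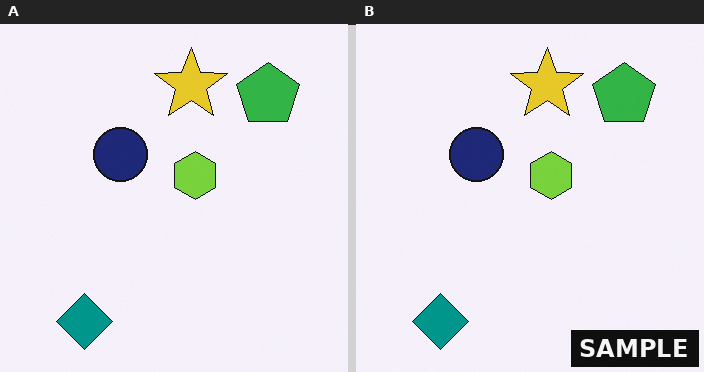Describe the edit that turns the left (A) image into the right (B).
It was watermarked with the text "SAMPLE" in the lower-right corner.

A dark label reading "SAMPLE" appears in the lower-right corner.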